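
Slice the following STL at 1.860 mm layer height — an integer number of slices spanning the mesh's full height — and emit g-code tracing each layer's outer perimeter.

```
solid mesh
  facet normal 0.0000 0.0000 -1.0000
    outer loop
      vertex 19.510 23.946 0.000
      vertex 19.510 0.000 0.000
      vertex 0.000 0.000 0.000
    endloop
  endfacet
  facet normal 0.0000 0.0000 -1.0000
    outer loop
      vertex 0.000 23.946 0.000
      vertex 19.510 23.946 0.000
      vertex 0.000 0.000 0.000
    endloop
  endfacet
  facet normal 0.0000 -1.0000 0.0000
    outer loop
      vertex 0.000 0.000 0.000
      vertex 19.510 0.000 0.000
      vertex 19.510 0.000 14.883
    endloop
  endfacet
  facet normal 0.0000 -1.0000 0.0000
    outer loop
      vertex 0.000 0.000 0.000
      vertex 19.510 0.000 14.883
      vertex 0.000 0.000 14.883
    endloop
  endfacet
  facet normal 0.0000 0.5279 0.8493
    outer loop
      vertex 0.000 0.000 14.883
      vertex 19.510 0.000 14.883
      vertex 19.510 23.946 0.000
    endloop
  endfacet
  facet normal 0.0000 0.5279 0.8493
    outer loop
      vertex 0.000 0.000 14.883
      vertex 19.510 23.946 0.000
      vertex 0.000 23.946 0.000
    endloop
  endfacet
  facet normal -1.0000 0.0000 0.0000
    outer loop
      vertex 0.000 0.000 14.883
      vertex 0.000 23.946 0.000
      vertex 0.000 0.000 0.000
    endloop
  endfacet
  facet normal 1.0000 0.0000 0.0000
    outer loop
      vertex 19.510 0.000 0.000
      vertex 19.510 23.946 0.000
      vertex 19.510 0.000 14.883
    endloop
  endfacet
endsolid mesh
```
; perimeter-only toolpath
G21 ; units = mm
G90 ; absolute positioning
G28 ; home
; layer 1
G0 Z1.860
G0 X0.000 Y0.000
G1 X19.510 Y0.000
G1 X19.510 Y20.953
G1 X0.000 Y20.953
G1 X0.000 Y0.000
; layer 2
G0 Z3.721
G0 X0.000 Y0.000
G1 X19.510 Y0.000
G1 X19.510 Y17.960
G1 X0.000 Y17.960
G1 X0.000 Y0.000
; layer 3
G0 Z5.581
G0 X0.000 Y0.000
G1 X19.510 Y0.000
G1 X19.510 Y14.966
G1 X0.000 Y14.966
G1 X0.000 Y0.000
; layer 4
G0 Z7.441
G0 X0.000 Y0.000
G1 X19.510 Y0.000
G1 X19.510 Y11.973
G1 X0.000 Y11.973
G1 X0.000 Y0.000
; layer 5
G0 Z9.302
G0 X0.000 Y0.000
G1 X19.510 Y0.000
G1 X19.510 Y8.980
G1 X0.000 Y8.980
G1 X0.000 Y0.000
; layer 6
G0 Z11.162
G0 X0.000 Y0.000
G1 X19.510 Y0.000
G1 X19.510 Y5.986
G1 X0.000 Y5.986
G1 X0.000 Y0.000
; layer 7
G0 Z13.023
G0 X0.000 Y0.000
G1 X19.510 Y0.000
G1 X19.510 Y2.993
G1 X0.000 Y2.993
G1 X0.000 Y0.000
M2 ; end

The solid is a wedge (ramp): 19.5 × 23.9 mm base, rising to 14.9 mm along the y=0 edge and sloping linearly to z=0 at y=23.9. Slicing at Δz = 1.860 mm — 8 equal slices spanning the solid's height, so layer i sits at z = i·h/8 — gives 7 non-empty perimeters. Each is a 4-segment closed polygon; G0 lifts to the layer z and rapids to the start vertex, then G1 traces the edges. The cross-section shrinks linearly with z (the slice at the apex is degenerate and omitted).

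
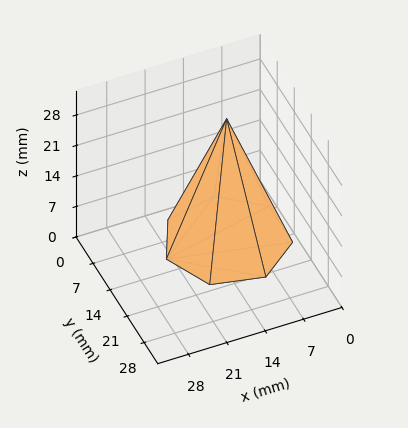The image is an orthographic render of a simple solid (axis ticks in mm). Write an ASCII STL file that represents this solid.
Reading the render: the shape is a regular 7-sided pyramid, base circumscribed radius ≈ 11 mm, apex at z ≈ 28 mm (dimensions read to the nearest mm from the axis ticks). For the STL, each face is triangulated and given an outward normal.

solid part
  facet normal 0.0000 0.0000 -1.0000
    outer loop
      vertex 8.6 21.7 0.0
      vertex 17.9 19.6 0.0
      vertex 22.0 11.0 0.0
    endloop
  endfacet
  facet normal 0.0000 0.0000 -1.0000
    outer loop
      vertex 1.1 15.8 0.0
      vertex 8.6 21.7 0.0
      vertex 22.0 11.0 0.0
    endloop
  endfacet
  facet normal 0.0000 0.0000 -1.0000
    outer loop
      vertex 1.1 6.2 0.0
      vertex 1.1 15.8 0.0
      vertex 22.0 11.0 0.0
    endloop
  endfacet
  facet normal 0.0000 0.0000 -1.0000
    outer loop
      vertex 8.6 0.3 0.0
      vertex 1.1 6.2 0.0
      vertex 22.0 11.0 0.0
    endloop
  endfacet
  facet normal 0.0000 0.0000 -1.0000
    outer loop
      vertex 17.9 2.4 0.0
      vertex 8.6 0.3 0.0
      vertex 22.0 11.0 0.0
    endloop
  endfacet
  facet normal 0.8508 0.4056 0.3342
    outer loop
      vertex 22.0 11.0 0.0
      vertex 17.9 19.6 0.0
      vertex 11.0 11.0 28.0
    endloop
  endfacet
  facet normal 0.2076 0.9196 0.3336
    outer loop
      vertex 17.9 19.6 0.0
      vertex 8.6 21.7 0.0
      vertex 11.0 11.0 28.0
    endloop
  endfacet
  facet normal -0.5830 0.7411 0.3332
    outer loop
      vertex 8.6 21.7 0.0
      vertex 1.1 15.8 0.0
      vertex 11.0 11.0 28.0
    endloop
  endfacet
  facet normal -0.9428 0.0000 0.3333
    outer loop
      vertex 1.1 15.8 0.0
      vertex 1.1 6.2 0.0
      vertex 11.0 11.0 28.0
    endloop
  endfacet
  facet normal -0.5830 -0.7411 0.3332
    outer loop
      vertex 1.1 6.2 0.0
      vertex 8.6 0.3 0.0
      vertex 11.0 11.0 28.0
    endloop
  endfacet
  facet normal 0.2076 -0.9196 0.3336
    outer loop
      vertex 8.6 0.3 0.0
      vertex 17.9 2.4 0.0
      vertex 11.0 11.0 28.0
    endloop
  endfacet
  facet normal 0.8508 -0.4056 0.3342
    outer loop
      vertex 17.9 2.4 0.0
      vertex 22.0 11.0 0.0
      vertex 11.0 11.0 28.0
    endloop
  endfacet
endsolid part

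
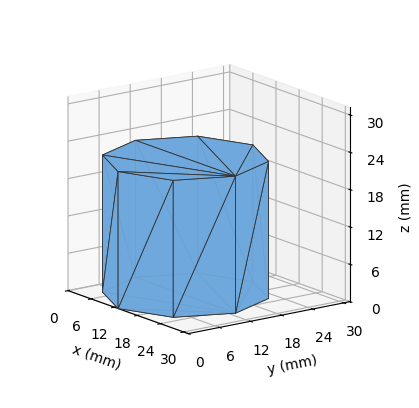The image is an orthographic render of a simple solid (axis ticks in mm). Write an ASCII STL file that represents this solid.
Reading the render: the shape is a regular 8-sided prism (a cylinder approximated with 8 flat sides), circumscribed radius ≈ 13 mm, height ≈ 22 mm (dimensions read to the nearest mm from the axis ticks). For the STL, each face is triangulated and given an outward normal.

solid part
  facet normal 0.0000 0.0000 -1.0000
    outer loop
      vertex 13.000 26.000 0.000
      vertex 22.192 22.192 0.000
      vertex 26.000 13.000 0.000
    endloop
  endfacet
  facet normal 0.0000 0.0000 -1.0000
    outer loop
      vertex 3.808 22.192 0.000
      vertex 13.000 26.000 0.000
      vertex 26.000 13.000 0.000
    endloop
  endfacet
  facet normal 0.0000 0.0000 -1.0000
    outer loop
      vertex 0.000 13.000 0.000
      vertex 3.808 22.192 0.000
      vertex 26.000 13.000 0.000
    endloop
  endfacet
  facet normal 0.0000 0.0000 -1.0000
    outer loop
      vertex 3.808 3.808 0.000
      vertex 0.000 13.000 0.000
      vertex 26.000 13.000 0.000
    endloop
  endfacet
  facet normal 0.0000 0.0000 -1.0000
    outer loop
      vertex 13.000 0.000 0.000
      vertex 3.808 3.808 0.000
      vertex 26.000 13.000 0.000
    endloop
  endfacet
  facet normal 0.0000 0.0000 -1.0000
    outer loop
      vertex 22.192 3.808 0.000
      vertex 13.000 0.000 0.000
      vertex 26.000 13.000 0.000
    endloop
  endfacet
  facet normal 0.0000 0.0000 1.0000
    outer loop
      vertex 26.000 13.000 22.000
      vertex 22.192 22.192 22.000
      vertex 13.000 26.000 22.000
    endloop
  endfacet
  facet normal 0.0000 0.0000 1.0000
    outer loop
      vertex 26.000 13.000 22.000
      vertex 13.000 26.000 22.000
      vertex 3.808 22.192 22.000
    endloop
  endfacet
  facet normal 0.0000 0.0000 1.0000
    outer loop
      vertex 26.000 13.000 22.000
      vertex 3.808 22.192 22.000
      vertex 0.000 13.000 22.000
    endloop
  endfacet
  facet normal 0.0000 0.0000 1.0000
    outer loop
      vertex 26.000 13.000 22.000
      vertex 0.000 13.000 22.000
      vertex 3.808 3.808 22.000
    endloop
  endfacet
  facet normal 0.0000 0.0000 1.0000
    outer loop
      vertex 26.000 13.000 22.000
      vertex 3.808 3.808 22.000
      vertex 13.000 0.000 22.000
    endloop
  endfacet
  facet normal 0.0000 0.0000 1.0000
    outer loop
      vertex 26.000 13.000 22.000
      vertex 13.000 0.000 22.000
      vertex 22.192 3.808 22.000
    endloop
  endfacet
  facet normal 0.9239 0.3827 0.0000
    outer loop
      vertex 26.000 13.000 0.000
      vertex 22.192 22.192 0.000
      vertex 22.192 22.192 22.000
    endloop
  endfacet
  facet normal 0.9239 0.3827 0.0000
    outer loop
      vertex 26.000 13.000 0.000
      vertex 22.192 22.192 22.000
      vertex 26.000 13.000 22.000
    endloop
  endfacet
  facet normal 0.3827 0.9239 0.0000
    outer loop
      vertex 22.192 22.192 0.000
      vertex 13.000 26.000 0.000
      vertex 13.000 26.000 22.000
    endloop
  endfacet
  facet normal 0.3827 0.9239 0.0000
    outer loop
      vertex 22.192 22.192 0.000
      vertex 13.000 26.000 22.000
      vertex 22.192 22.192 22.000
    endloop
  endfacet
  facet normal -0.3827 0.9239 0.0000
    outer loop
      vertex 13.000 26.000 0.000
      vertex 3.808 22.192 0.000
      vertex 3.808 22.192 22.000
    endloop
  endfacet
  facet normal -0.3827 0.9239 0.0000
    outer loop
      vertex 13.000 26.000 0.000
      vertex 3.808 22.192 22.000
      vertex 13.000 26.000 22.000
    endloop
  endfacet
  facet normal -0.9239 0.3827 0.0000
    outer loop
      vertex 3.808 22.192 0.000
      vertex 0.000 13.000 0.000
      vertex 0.000 13.000 22.000
    endloop
  endfacet
  facet normal -0.9239 0.3827 0.0000
    outer loop
      vertex 3.808 22.192 0.000
      vertex 0.000 13.000 22.000
      vertex 3.808 22.192 22.000
    endloop
  endfacet
  facet normal -0.9239 -0.3827 0.0000
    outer loop
      vertex 0.000 13.000 0.000
      vertex 3.808 3.808 0.000
      vertex 3.808 3.808 22.000
    endloop
  endfacet
  facet normal -0.9239 -0.3827 0.0000
    outer loop
      vertex 0.000 13.000 0.000
      vertex 3.808 3.808 22.000
      vertex 0.000 13.000 22.000
    endloop
  endfacet
  facet normal -0.3827 -0.9239 0.0000
    outer loop
      vertex 3.808 3.808 0.000
      vertex 13.000 0.000 0.000
      vertex 13.000 0.000 22.000
    endloop
  endfacet
  facet normal -0.3827 -0.9239 0.0000
    outer loop
      vertex 3.808 3.808 0.000
      vertex 13.000 0.000 22.000
      vertex 3.808 3.808 22.000
    endloop
  endfacet
  facet normal 0.3827 -0.9239 0.0000
    outer loop
      vertex 13.000 0.000 0.000
      vertex 22.192 3.808 0.000
      vertex 22.192 3.808 22.000
    endloop
  endfacet
  facet normal 0.3827 -0.9239 0.0000
    outer loop
      vertex 13.000 0.000 0.000
      vertex 22.192 3.808 22.000
      vertex 13.000 0.000 22.000
    endloop
  endfacet
  facet normal 0.9239 -0.3827 0.0000
    outer loop
      vertex 22.192 3.808 0.000
      vertex 26.000 13.000 0.000
      vertex 26.000 13.000 22.000
    endloop
  endfacet
  facet normal 0.9239 -0.3827 0.0000
    outer loop
      vertex 22.192 3.808 0.000
      vertex 26.000 13.000 22.000
      vertex 22.192 3.808 22.000
    endloop
  endfacet
endsolid part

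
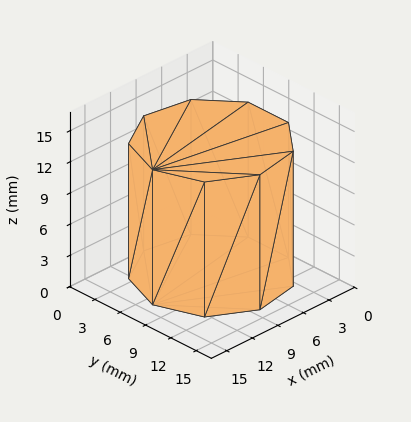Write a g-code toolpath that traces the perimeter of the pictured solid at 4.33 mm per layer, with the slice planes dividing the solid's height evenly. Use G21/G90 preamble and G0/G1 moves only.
Reading the render: the shape is a regular 9-sided prism (a cylinder approximated with 9 flat sides), circumscribed radius ≈ 7 mm, height ≈ 13 mm (dimensions read to the nearest mm from the axis ticks). For the g-code, the solid's height is divided into equal slices at the stated Δz and each level perimeter traced with G1 moves after a G0 lift.

; perimeter-only toolpath
G21 ; units = mm
G90 ; absolute positioning
G28 ; home
; layer 1
G0 Z4.33
G0 X14.00 Y7.00
G1 X12.36 Y11.50
G1 X8.22 Y13.89
G1 X3.50 Y13.06
G1 X0.42 Y9.39
G1 X0.42 Y4.61
G1 X3.50 Y0.94
G1 X8.22 Y0.11
G1 X12.36 Y2.50
G1 X14.00 Y7.00
; layer 2
G0 Z8.67
G0 X14.00 Y7.00
G1 X12.36 Y11.50
G1 X8.22 Y13.89
G1 X3.50 Y13.06
G1 X0.42 Y9.39
G1 X0.42 Y4.61
G1 X3.50 Y0.94
G1 X8.22 Y0.11
G1 X12.36 Y2.50
G1 X14.00 Y7.00
; layer 3
G0 Z13.00
G0 X14.00 Y7.00
G1 X12.36 Y11.50
G1 X8.22 Y13.89
G1 X3.50 Y13.06
G1 X0.42 Y9.39
G1 X0.42 Y4.61
G1 X3.50 Y0.94
G1 X8.22 Y0.11
G1 X12.36 Y2.50
G1 X14.00 Y7.00
M2 ; end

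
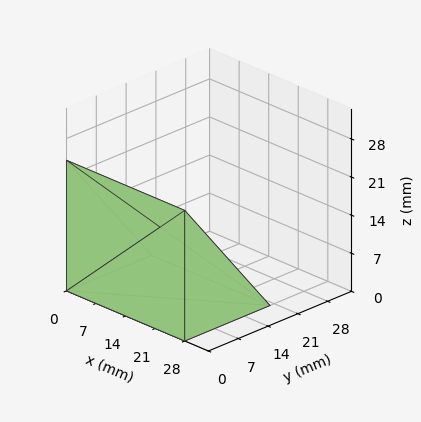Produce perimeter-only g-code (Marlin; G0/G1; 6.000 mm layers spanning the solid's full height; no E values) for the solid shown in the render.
Reading the render: the shape is a wedge (ramp): 28 × 20 mm base, rising to 24 mm along the y=0 edge and sloping linearly to z=0 at y=20 (dimensions read to the nearest mm from the axis ticks). For the g-code, the solid's height is divided into equal slices at the stated Δz and each level perimeter traced with G1 moves after a G0 lift.

; perimeter-only toolpath
G21 ; units = mm
G90 ; absolute positioning
G28 ; home
; layer 1
G0 Z6.000
G0 X0.000 Y0.000
G1 X28.000 Y0.000
G1 X28.000 Y15.000
G1 X0.000 Y15.000
G1 X0.000 Y0.000
; layer 2
G0 Z12.000
G0 X0.000 Y0.000
G1 X28.000 Y0.000
G1 X28.000 Y10.000
G1 X0.000 Y10.000
G1 X0.000 Y0.000
; layer 3
G0 Z18.000
G0 X0.000 Y0.000
G1 X28.000 Y0.000
G1 X28.000 Y5.000
G1 X0.000 Y5.000
G1 X0.000 Y0.000
M2 ; end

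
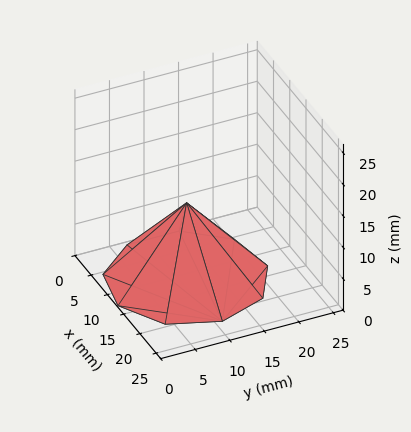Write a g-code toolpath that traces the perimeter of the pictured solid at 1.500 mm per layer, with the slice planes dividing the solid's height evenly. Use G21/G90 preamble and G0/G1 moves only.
Reading the render: the shape is a regular 9-sided pyramid, base circumscribed radius ≈ 11 mm, apex at z ≈ 12 mm (dimensions read to the nearest mm from the axis ticks). For the g-code, the solid's height is divided into equal slices at the stated Δz and each level perimeter traced with G1 moves after a G0 lift.

; perimeter-only toolpath
G21 ; units = mm
G90 ; absolute positioning
G28 ; home
; layer 1
G0 Z1.500
G0 X20.625 Y11.000
G1 X18.373 Y17.187
G1 X12.671 Y20.479
G1 X6.188 Y19.335
G1 X1.955 Y14.292
G1 X1.955 Y7.708
G1 X6.188 Y2.665
G1 X12.671 Y1.521
G1 X18.373 Y4.813
G1 X20.625 Y11.000
; layer 2
G0 Z3.000
G0 X19.250 Y11.000
G1 X17.319 Y16.303
G1 X12.433 Y19.125
G1 X6.875 Y18.145
G1 X3.247 Y13.822
G1 X3.247 Y8.178
G1 X6.875 Y3.856
G1 X12.433 Y2.875
G1 X17.319 Y5.697
G1 X19.250 Y11.000
; layer 3
G0 Z4.500
G0 X17.875 Y11.000
G1 X16.266 Y15.419
G1 X12.194 Y17.771
G1 X7.562 Y16.954
G1 X4.539 Y13.351
G1 X4.539 Y8.649
G1 X7.562 Y5.046
G1 X12.194 Y4.229
G1 X16.266 Y6.581
G1 X17.875 Y11.000
; layer 4
G0 Z6.000
G0 X16.500 Y11.000
G1 X15.213 Y14.536
G1 X11.955 Y16.416
G1 X8.250 Y15.763
G1 X5.832 Y12.881
G1 X5.832 Y9.119
G1 X8.250 Y6.237
G1 X11.955 Y5.583
G1 X15.213 Y7.465
G1 X16.500 Y11.000
; layer 5
G0 Z7.500
G0 X15.125 Y11.000
G1 X14.160 Y13.652
G1 X11.716 Y15.062
G1 X8.938 Y14.572
G1 X7.124 Y12.411
G1 X7.124 Y9.589
G1 X8.938 Y7.428
G1 X11.716 Y6.938
G1 X14.160 Y8.348
G1 X15.125 Y11.000
; layer 6
G0 Z9.000
G0 X13.750 Y11.000
G1 X13.107 Y12.768
G1 X11.477 Y13.708
G1 X9.625 Y13.381
G1 X8.416 Y11.941
G1 X8.416 Y10.059
G1 X9.625 Y8.618
G1 X11.477 Y8.292
G1 X13.107 Y9.232
G1 X13.750 Y11.000
; layer 7
G0 Z10.500
G0 X12.375 Y11.000
G1 X12.053 Y11.884
G1 X11.239 Y12.354
G1 X10.312 Y12.191
G1 X9.708 Y11.470
G1 X9.708 Y10.530
G1 X10.312 Y9.809
G1 X11.239 Y9.646
G1 X12.053 Y10.116
G1 X12.375 Y11.000
M2 ; end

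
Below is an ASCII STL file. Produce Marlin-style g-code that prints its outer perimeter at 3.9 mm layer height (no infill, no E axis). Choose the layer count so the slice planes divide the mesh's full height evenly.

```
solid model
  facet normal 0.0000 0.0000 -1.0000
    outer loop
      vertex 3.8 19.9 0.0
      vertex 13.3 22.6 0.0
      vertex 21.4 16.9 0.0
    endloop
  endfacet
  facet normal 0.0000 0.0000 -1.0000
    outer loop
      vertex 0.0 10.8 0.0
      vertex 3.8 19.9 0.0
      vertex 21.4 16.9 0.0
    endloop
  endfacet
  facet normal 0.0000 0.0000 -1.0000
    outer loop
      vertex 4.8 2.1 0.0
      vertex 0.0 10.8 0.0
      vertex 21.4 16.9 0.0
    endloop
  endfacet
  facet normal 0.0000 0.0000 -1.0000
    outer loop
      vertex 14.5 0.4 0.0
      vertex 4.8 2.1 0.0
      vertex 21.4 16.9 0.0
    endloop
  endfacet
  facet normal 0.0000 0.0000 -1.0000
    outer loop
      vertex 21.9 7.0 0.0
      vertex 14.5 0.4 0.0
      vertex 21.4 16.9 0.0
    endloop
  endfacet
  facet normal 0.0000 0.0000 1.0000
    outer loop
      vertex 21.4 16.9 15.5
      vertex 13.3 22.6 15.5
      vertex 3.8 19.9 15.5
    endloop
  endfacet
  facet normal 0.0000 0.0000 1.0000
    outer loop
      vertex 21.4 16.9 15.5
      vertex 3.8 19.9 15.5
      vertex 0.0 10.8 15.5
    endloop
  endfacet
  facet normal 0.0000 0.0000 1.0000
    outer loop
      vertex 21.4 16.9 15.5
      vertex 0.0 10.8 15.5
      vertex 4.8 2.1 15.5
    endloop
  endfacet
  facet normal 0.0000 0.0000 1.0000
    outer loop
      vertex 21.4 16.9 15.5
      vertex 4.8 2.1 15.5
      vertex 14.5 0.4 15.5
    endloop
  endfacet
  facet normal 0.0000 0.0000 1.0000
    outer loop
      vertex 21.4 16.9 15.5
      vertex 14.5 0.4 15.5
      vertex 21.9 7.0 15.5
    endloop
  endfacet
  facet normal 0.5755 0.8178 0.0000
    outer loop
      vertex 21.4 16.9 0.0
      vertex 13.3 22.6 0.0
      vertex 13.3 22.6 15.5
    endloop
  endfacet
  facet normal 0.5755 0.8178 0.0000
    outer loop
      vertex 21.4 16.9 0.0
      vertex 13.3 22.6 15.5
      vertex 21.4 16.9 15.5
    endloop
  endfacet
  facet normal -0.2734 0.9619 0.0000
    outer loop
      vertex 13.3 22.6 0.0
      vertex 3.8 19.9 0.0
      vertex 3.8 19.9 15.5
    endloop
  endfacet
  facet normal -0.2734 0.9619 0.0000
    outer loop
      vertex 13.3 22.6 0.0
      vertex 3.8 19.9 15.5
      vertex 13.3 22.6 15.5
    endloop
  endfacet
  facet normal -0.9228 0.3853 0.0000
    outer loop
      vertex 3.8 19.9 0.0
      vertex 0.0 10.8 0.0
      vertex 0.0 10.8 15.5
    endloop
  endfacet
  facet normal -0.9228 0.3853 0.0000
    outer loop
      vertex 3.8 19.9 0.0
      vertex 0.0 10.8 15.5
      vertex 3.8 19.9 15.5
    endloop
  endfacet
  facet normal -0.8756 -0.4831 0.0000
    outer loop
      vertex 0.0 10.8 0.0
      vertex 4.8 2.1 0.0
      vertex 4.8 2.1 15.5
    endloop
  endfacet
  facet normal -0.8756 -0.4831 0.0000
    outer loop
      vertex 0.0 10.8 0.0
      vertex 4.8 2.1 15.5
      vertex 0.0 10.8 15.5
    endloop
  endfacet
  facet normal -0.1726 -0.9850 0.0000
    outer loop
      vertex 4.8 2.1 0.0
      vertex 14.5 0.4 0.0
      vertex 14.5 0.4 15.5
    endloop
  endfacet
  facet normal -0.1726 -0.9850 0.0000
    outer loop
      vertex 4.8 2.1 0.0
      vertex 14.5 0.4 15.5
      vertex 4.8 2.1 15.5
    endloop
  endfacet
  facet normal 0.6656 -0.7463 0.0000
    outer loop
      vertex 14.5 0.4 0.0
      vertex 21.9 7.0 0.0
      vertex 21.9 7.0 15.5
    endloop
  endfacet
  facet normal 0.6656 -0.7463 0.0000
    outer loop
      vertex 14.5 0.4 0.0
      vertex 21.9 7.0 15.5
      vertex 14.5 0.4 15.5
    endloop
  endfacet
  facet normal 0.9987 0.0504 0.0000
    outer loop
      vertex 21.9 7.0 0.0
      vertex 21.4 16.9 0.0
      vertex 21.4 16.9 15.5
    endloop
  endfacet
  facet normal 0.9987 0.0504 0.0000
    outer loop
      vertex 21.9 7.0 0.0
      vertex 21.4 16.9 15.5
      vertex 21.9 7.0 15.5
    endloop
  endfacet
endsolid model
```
; perimeter-only toolpath
G21 ; units = mm
G90 ; absolute positioning
G28 ; home
; layer 1
G0 Z3.9
G0 X21.4 Y16.9
G1 X13.3 Y22.6
G1 X3.8 Y19.9
G1 X0.0 Y10.8
G1 X4.8 Y2.1
G1 X14.5 Y0.4
G1 X21.9 Y7.0
G1 X21.4 Y16.9
; layer 2
G0 Z7.8
G0 X21.4 Y16.9
G1 X13.3 Y22.6
G1 X3.8 Y19.9
G1 X0.0 Y10.8
G1 X4.8 Y2.1
G1 X14.5 Y0.4
G1 X21.9 Y7.0
G1 X21.4 Y16.9
; layer 3
G0 Z11.6
G0 X21.4 Y16.9
G1 X13.3 Y22.6
G1 X3.8 Y19.9
G1 X0.0 Y10.8
G1 X4.8 Y2.1
G1 X14.5 Y0.4
G1 X21.9 Y7.0
G1 X21.4 Y16.9
; layer 4
G0 Z15.5
G0 X21.4 Y16.9
G1 X13.3 Y22.6
G1 X3.8 Y19.9
G1 X0.0 Y10.8
G1 X4.8 Y2.1
G1 X14.5 Y0.4
G1 X21.9 Y7.0
G1 X21.4 Y16.9
M2 ; end

The solid is a regular 7-sided prism (a cylinder approximated with 7 flat sides), circumscribed radius ≈ 11.4 mm, height ≈ 15.5 mm. Slicing at Δz = 3.9 mm — 4 equal slices spanning the solid's height, so layer i sits at z = i·h/4 — gives 4 non-empty perimeters. Each is a 7-segment closed polygon; G0 lifts to the layer z and rapids to the start vertex, then G1 traces the edges.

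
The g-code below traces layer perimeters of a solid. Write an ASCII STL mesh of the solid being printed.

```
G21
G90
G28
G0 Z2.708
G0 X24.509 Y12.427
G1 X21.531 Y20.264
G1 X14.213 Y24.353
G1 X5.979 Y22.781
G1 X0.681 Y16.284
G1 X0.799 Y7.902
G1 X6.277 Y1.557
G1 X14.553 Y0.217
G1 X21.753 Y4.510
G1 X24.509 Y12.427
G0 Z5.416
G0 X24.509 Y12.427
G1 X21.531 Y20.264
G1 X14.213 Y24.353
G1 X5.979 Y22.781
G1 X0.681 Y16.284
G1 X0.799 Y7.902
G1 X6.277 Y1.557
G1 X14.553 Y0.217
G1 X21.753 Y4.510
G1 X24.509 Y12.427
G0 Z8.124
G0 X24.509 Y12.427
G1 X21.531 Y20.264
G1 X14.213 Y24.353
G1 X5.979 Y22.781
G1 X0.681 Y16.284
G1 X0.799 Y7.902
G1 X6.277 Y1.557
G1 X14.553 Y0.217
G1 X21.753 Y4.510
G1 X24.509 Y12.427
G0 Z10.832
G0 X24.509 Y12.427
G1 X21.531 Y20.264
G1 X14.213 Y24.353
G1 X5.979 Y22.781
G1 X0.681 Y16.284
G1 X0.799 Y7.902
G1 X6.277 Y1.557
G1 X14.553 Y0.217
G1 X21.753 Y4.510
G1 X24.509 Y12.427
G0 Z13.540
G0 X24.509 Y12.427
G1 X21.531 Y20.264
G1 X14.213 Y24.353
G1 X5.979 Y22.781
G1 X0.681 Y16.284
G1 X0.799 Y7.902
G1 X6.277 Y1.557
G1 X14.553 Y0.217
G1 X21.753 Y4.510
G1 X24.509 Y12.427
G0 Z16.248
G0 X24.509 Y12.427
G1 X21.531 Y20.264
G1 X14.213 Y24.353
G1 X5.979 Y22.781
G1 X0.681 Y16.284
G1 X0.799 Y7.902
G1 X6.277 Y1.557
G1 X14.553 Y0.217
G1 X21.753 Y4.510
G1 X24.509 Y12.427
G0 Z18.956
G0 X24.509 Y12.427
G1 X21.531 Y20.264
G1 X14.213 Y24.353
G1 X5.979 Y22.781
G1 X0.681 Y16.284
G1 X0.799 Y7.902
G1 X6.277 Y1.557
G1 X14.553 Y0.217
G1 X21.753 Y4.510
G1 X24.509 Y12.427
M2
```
solid part
  facet normal 0.0000 0.0000 -1.0000
    outer loop
      vertex 14.213 24.353 0.000
      vertex 21.531 20.264 0.000
      vertex 24.509 12.427 0.000
    endloop
  endfacet
  facet normal 0.0000 0.0000 -1.0000
    outer loop
      vertex 5.979 22.781 0.000
      vertex 14.213 24.353 0.000
      vertex 24.509 12.427 0.000
    endloop
  endfacet
  facet normal 0.0000 0.0000 -1.0000
    outer loop
      vertex 0.681 16.284 0.000
      vertex 5.979 22.781 0.000
      vertex 24.509 12.427 0.000
    endloop
  endfacet
  facet normal 0.0000 0.0000 -1.0000
    outer loop
      vertex 0.799 7.902 0.000
      vertex 0.681 16.284 0.000
      vertex 24.509 12.427 0.000
    endloop
  endfacet
  facet normal 0.0000 0.0000 -1.0000
    outer loop
      vertex 6.277 1.557 0.000
      vertex 0.799 7.902 0.000
      vertex 24.509 12.427 0.000
    endloop
  endfacet
  facet normal 0.0000 0.0000 -1.0000
    outer loop
      vertex 14.553 0.217 0.000
      vertex 6.277 1.557 0.000
      vertex 24.509 12.427 0.000
    endloop
  endfacet
  facet normal 0.0000 0.0000 -1.0000
    outer loop
      vertex 21.753 4.510 0.000
      vertex 14.553 0.217 0.000
      vertex 24.509 12.427 0.000
    endloop
  endfacet
  facet normal 0.0000 0.0000 1.0000
    outer loop
      vertex 24.509 12.427 18.956
      vertex 21.531 20.264 18.956
      vertex 14.213 24.353 18.956
    endloop
  endfacet
  facet normal 0.0000 0.0000 1.0000
    outer loop
      vertex 24.509 12.427 18.956
      vertex 14.213 24.353 18.956
      vertex 5.979 22.781 18.956
    endloop
  endfacet
  facet normal 0.0000 0.0000 1.0000
    outer loop
      vertex 24.509 12.427 18.956
      vertex 5.979 22.781 18.956
      vertex 0.681 16.284 18.956
    endloop
  endfacet
  facet normal 0.0000 0.0000 1.0000
    outer loop
      vertex 24.509 12.427 18.956
      vertex 0.681 16.284 18.956
      vertex 0.799 7.902 18.956
    endloop
  endfacet
  facet normal 0.0000 0.0000 1.0000
    outer loop
      vertex 24.509 12.427 18.956
      vertex 0.799 7.902 18.956
      vertex 6.277 1.557 18.956
    endloop
  endfacet
  facet normal 0.0000 0.0000 1.0000
    outer loop
      vertex 24.509 12.427 18.956
      vertex 6.277 1.557 18.956
      vertex 14.553 0.217 18.956
    endloop
  endfacet
  facet normal 0.0000 0.0000 1.0000
    outer loop
      vertex 24.509 12.427 18.956
      vertex 14.553 0.217 18.956
      vertex 21.753 4.510 18.956
    endloop
  endfacet
  facet normal 0.9348 0.3552 0.0000
    outer loop
      vertex 24.509 12.427 0.000
      vertex 21.531 20.264 0.000
      vertex 21.531 20.264 18.956
    endloop
  endfacet
  facet normal 0.9348 0.3552 0.0000
    outer loop
      vertex 24.509 12.427 0.000
      vertex 21.531 20.264 18.956
      vertex 24.509 12.427 18.956
    endloop
  endfacet
  facet normal 0.4878 0.8730 0.0000
    outer loop
      vertex 21.531 20.264 0.000
      vertex 14.213 24.353 0.000
      vertex 14.213 24.353 18.956
    endloop
  endfacet
  facet normal 0.4878 0.8730 0.0000
    outer loop
      vertex 21.531 20.264 0.000
      vertex 14.213 24.353 18.956
      vertex 21.531 20.264 18.956
    endloop
  endfacet
  facet normal -0.1875 0.9823 0.0000
    outer loop
      vertex 14.213 24.353 0.000
      vertex 5.979 22.781 0.000
      vertex 5.979 22.781 18.956
    endloop
  endfacet
  facet normal -0.1875 0.9823 0.0000
    outer loop
      vertex 14.213 24.353 0.000
      vertex 5.979 22.781 18.956
      vertex 14.213 24.353 18.956
    endloop
  endfacet
  facet normal -0.7750 0.6320 0.0000
    outer loop
      vertex 5.979 22.781 0.000
      vertex 0.681 16.284 0.000
      vertex 0.681 16.284 18.956
    endloop
  endfacet
  facet normal -0.7750 0.6320 0.0000
    outer loop
      vertex 5.979 22.781 0.000
      vertex 0.681 16.284 18.956
      vertex 5.979 22.781 18.956
    endloop
  endfacet
  facet normal -0.9999 -0.0141 0.0000
    outer loop
      vertex 0.681 16.284 0.000
      vertex 0.799 7.902 0.000
      vertex 0.799 7.902 18.956
    endloop
  endfacet
  facet normal -0.9999 -0.0141 0.0000
    outer loop
      vertex 0.681 16.284 0.000
      vertex 0.799 7.902 18.956
      vertex 0.681 16.284 18.956
    endloop
  endfacet
  facet normal -0.7569 -0.6535 0.0000
    outer loop
      vertex 0.799 7.902 0.000
      vertex 6.277 1.557 0.000
      vertex 6.277 1.557 18.956
    endloop
  endfacet
  facet normal -0.7569 -0.6535 0.0000
    outer loop
      vertex 0.799 7.902 0.000
      vertex 6.277 1.557 18.956
      vertex 0.799 7.902 18.956
    endloop
  endfacet
  facet normal -0.1598 -0.9871 0.0000
    outer loop
      vertex 6.277 1.557 0.000
      vertex 14.553 0.217 0.000
      vertex 14.553 0.217 18.956
    endloop
  endfacet
  facet normal -0.1598 -0.9871 0.0000
    outer loop
      vertex 6.277 1.557 0.000
      vertex 14.553 0.217 18.956
      vertex 6.277 1.557 18.956
    endloop
  endfacet
  facet normal 0.5121 -0.8589 0.0000
    outer loop
      vertex 14.553 0.217 0.000
      vertex 21.753 4.510 0.000
      vertex 21.753 4.510 18.956
    endloop
  endfacet
  facet normal 0.5121 -0.8589 0.0000
    outer loop
      vertex 14.553 0.217 0.000
      vertex 21.753 4.510 18.956
      vertex 14.553 0.217 18.956
    endloop
  endfacet
  facet normal 0.9444 -0.3288 0.0000
    outer loop
      vertex 21.753 4.510 0.000
      vertex 24.509 12.427 0.000
      vertex 24.509 12.427 18.956
    endloop
  endfacet
  facet normal 0.9444 -0.3288 0.0000
    outer loop
      vertex 21.753 4.510 0.000
      vertex 24.509 12.427 18.956
      vertex 21.753 4.510 18.956
    endloop
  endfacet
endsolid part

The G0 Z moves step by Δz≈2.708 mm. Every layer's G1 loop is the same polygon, so the solid is a straight extrusion of it from z=0 to z≈19. Closing with flat bottom and top caps and triangulating gives 32 facets — a regular 9-sided prism (a cylinder approximated with 9 flat sides), circumscribed radius ≈ 12.3 mm, height ≈ 19 mm.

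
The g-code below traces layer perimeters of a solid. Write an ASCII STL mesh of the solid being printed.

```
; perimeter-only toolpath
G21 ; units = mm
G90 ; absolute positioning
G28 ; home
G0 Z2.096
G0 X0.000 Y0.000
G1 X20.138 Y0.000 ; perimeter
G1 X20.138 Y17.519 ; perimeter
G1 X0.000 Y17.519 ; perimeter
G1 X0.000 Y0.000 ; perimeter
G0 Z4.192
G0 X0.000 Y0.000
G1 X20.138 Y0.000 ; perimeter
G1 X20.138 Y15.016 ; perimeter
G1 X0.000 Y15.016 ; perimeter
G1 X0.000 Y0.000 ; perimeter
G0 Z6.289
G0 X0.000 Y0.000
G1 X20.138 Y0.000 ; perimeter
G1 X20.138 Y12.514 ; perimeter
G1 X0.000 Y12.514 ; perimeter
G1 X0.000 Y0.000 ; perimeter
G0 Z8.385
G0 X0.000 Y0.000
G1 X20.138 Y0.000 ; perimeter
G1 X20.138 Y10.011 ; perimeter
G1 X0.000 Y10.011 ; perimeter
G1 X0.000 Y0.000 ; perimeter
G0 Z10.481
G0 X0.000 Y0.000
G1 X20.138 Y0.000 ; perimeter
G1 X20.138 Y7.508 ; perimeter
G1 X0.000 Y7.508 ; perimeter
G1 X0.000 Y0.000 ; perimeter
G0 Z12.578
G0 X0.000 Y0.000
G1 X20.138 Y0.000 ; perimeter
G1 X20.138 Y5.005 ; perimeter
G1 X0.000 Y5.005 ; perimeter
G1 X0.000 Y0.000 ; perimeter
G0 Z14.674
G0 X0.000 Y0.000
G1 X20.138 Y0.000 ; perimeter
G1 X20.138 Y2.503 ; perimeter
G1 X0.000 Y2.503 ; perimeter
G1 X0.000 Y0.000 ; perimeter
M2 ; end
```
solid part
  facet normal 0.0000 0.0000 -1.0000
    outer loop
      vertex 20.138 20.022 0.000
      vertex 20.138 0.000 0.000
      vertex 0.000 0.000 0.000
    endloop
  endfacet
  facet normal 0.0000 0.0000 -1.0000
    outer loop
      vertex 0.000 20.022 0.000
      vertex 20.138 20.022 0.000
      vertex 0.000 0.000 0.000
    endloop
  endfacet
  facet normal 0.0000 -1.0000 0.0000
    outer loop
      vertex 0.000 0.000 0.000
      vertex 20.138 0.000 0.000
      vertex 20.138 0.000 16.770
    endloop
  endfacet
  facet normal 0.0000 -1.0000 0.0000
    outer loop
      vertex 0.000 0.000 0.000
      vertex 20.138 0.000 16.770
      vertex 0.000 0.000 16.770
    endloop
  endfacet
  facet normal 0.0000 0.6421 0.7666
    outer loop
      vertex 0.000 0.000 16.770
      vertex 20.138 0.000 16.770
      vertex 20.138 20.022 0.000
    endloop
  endfacet
  facet normal 0.0000 0.6421 0.7666
    outer loop
      vertex 0.000 0.000 16.770
      vertex 20.138 20.022 0.000
      vertex 0.000 20.022 0.000
    endloop
  endfacet
  facet normal -1.0000 0.0000 0.0000
    outer loop
      vertex 0.000 0.000 16.770
      vertex 0.000 20.022 0.000
      vertex 0.000 0.000 0.000
    endloop
  endfacet
  facet normal 1.0000 0.0000 0.0000
    outer loop
      vertex 20.138 0.000 0.000
      vertex 20.138 20.022 0.000
      vertex 20.138 0.000 16.770
    endloop
  endfacet
endsolid part

The G0 Z moves step by Δz≈2.096 mm. The G1 loops shrink linearly with z, so the solid tapers from its base footprint up to z≈16.8. Closing with a flat bottom cap and the tapered top and triangulating gives 8 facets — a wedge (ramp): 20.1 × 20 mm base, rising to 16.8 mm along the y=0 edge and sloping linearly to z=0 at y=20.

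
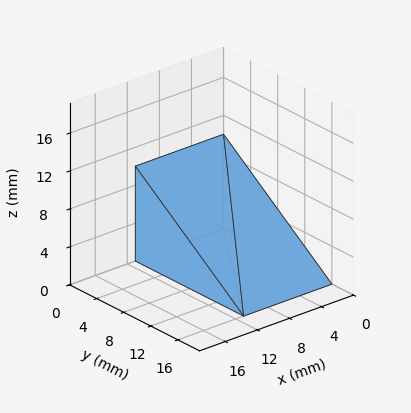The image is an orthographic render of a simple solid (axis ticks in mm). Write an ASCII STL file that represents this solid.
Reading the render: the shape is a wedge (ramp): 11 × 16 mm base, rising to 10 mm along the y=0 edge and sloping linearly to z=0 at y=16 (dimensions read to the nearest mm from the axis ticks). For the STL, each face is triangulated and given an outward normal.

solid part
  facet normal 0.0000 0.0000 -1.0000
    outer loop
      vertex 11.0 16.0 0.0
      vertex 11.0 0.0 0.0
      vertex 0.0 0.0 0.0
    endloop
  endfacet
  facet normal 0.0000 0.0000 -1.0000
    outer loop
      vertex 0.0 16.0 0.0
      vertex 11.0 16.0 0.0
      vertex 0.0 0.0 0.0
    endloop
  endfacet
  facet normal 0.0000 -1.0000 0.0000
    outer loop
      vertex 0.0 0.0 0.0
      vertex 11.0 0.0 0.0
      vertex 11.0 0.0 10.0
    endloop
  endfacet
  facet normal 0.0000 -1.0000 0.0000
    outer loop
      vertex 0.0 0.0 0.0
      vertex 11.0 0.0 10.0
      vertex 0.0 0.0 10.0
    endloop
  endfacet
  facet normal 0.0000 0.5300 0.8480
    outer loop
      vertex 0.0 0.0 10.0
      vertex 11.0 0.0 10.0
      vertex 11.0 16.0 0.0
    endloop
  endfacet
  facet normal 0.0000 0.5300 0.8480
    outer loop
      vertex 0.0 0.0 10.0
      vertex 11.0 16.0 0.0
      vertex 0.0 16.0 0.0
    endloop
  endfacet
  facet normal -1.0000 0.0000 0.0000
    outer loop
      vertex 0.0 0.0 10.0
      vertex 0.0 16.0 0.0
      vertex 0.0 0.0 0.0
    endloop
  endfacet
  facet normal 1.0000 0.0000 0.0000
    outer loop
      vertex 11.0 0.0 0.0
      vertex 11.0 16.0 0.0
      vertex 11.0 0.0 10.0
    endloop
  endfacet
endsolid part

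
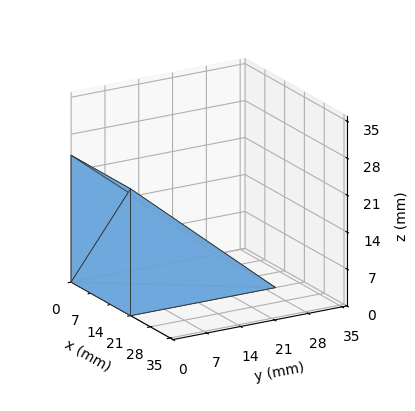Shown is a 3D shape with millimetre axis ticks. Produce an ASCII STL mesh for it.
Reading the render: the shape is a wedge (ramp): 21 × 30 mm base, rising to 24 mm along the y=0 edge and sloping linearly to z=0 at y=30 (dimensions read to the nearest mm from the axis ticks). For the STL, each face is triangulated and given an outward normal.

solid part
  facet normal 0.0000 0.0000 -1.0000
    outer loop
      vertex 21.000 30.000 0.000
      vertex 21.000 0.000 0.000
      vertex 0.000 0.000 0.000
    endloop
  endfacet
  facet normal 0.0000 0.0000 -1.0000
    outer loop
      vertex 0.000 30.000 0.000
      vertex 21.000 30.000 0.000
      vertex 0.000 0.000 0.000
    endloop
  endfacet
  facet normal 0.0000 -1.0000 0.0000
    outer loop
      vertex 0.000 0.000 0.000
      vertex 21.000 0.000 0.000
      vertex 21.000 0.000 24.000
    endloop
  endfacet
  facet normal 0.0000 -1.0000 0.0000
    outer loop
      vertex 0.000 0.000 0.000
      vertex 21.000 0.000 24.000
      vertex 0.000 0.000 24.000
    endloop
  endfacet
  facet normal 0.0000 0.6247 0.7809
    outer loop
      vertex 0.000 0.000 24.000
      vertex 21.000 0.000 24.000
      vertex 21.000 30.000 0.000
    endloop
  endfacet
  facet normal 0.0000 0.6247 0.7809
    outer loop
      vertex 0.000 0.000 24.000
      vertex 21.000 30.000 0.000
      vertex 0.000 30.000 0.000
    endloop
  endfacet
  facet normal -1.0000 0.0000 0.0000
    outer loop
      vertex 0.000 0.000 24.000
      vertex 0.000 30.000 0.000
      vertex 0.000 0.000 0.000
    endloop
  endfacet
  facet normal 1.0000 0.0000 0.0000
    outer loop
      vertex 21.000 0.000 0.000
      vertex 21.000 30.000 0.000
      vertex 21.000 0.000 24.000
    endloop
  endfacet
endsolid part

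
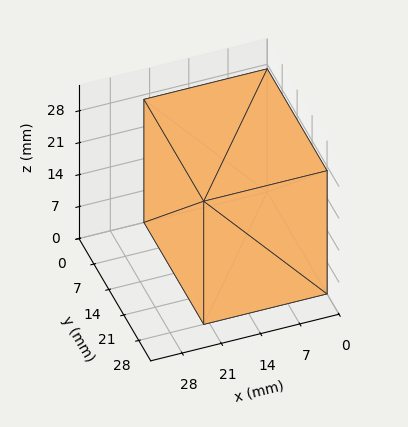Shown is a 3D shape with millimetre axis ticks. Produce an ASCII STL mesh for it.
Reading the render: the shape is a rectangular box, roughly 22 × 28 mm footprint and 27 mm tall (dimensions read to the nearest mm from the axis ticks). For the STL, each face is triangulated and given an outward normal.

solid part
  facet normal 0.0000 0.0000 -1.0000
    outer loop
      vertex 22.00 28.00 0.00
      vertex 22.00 0.00 0.00
      vertex 0.00 0.00 0.00
    endloop
  endfacet
  facet normal 0.0000 0.0000 -1.0000
    outer loop
      vertex 0.00 28.00 0.00
      vertex 22.00 28.00 0.00
      vertex 0.00 0.00 0.00
    endloop
  endfacet
  facet normal 0.0000 0.0000 1.0000
    outer loop
      vertex 0.00 0.00 27.00
      vertex 22.00 0.00 27.00
      vertex 22.00 28.00 27.00
    endloop
  endfacet
  facet normal 0.0000 0.0000 1.0000
    outer loop
      vertex 0.00 0.00 27.00
      vertex 22.00 28.00 27.00
      vertex 0.00 28.00 27.00
    endloop
  endfacet
  facet normal 0.0000 -1.0000 0.0000
    outer loop
      vertex 0.00 0.00 0.00
      vertex 22.00 0.00 0.00
      vertex 22.00 0.00 27.00
    endloop
  endfacet
  facet normal 0.0000 -1.0000 0.0000
    outer loop
      vertex 0.00 0.00 0.00
      vertex 22.00 0.00 27.00
      vertex 0.00 0.00 27.00
    endloop
  endfacet
  facet normal 0.0000 1.0000 0.0000
    outer loop
      vertex 22.00 28.00 27.00
      vertex 22.00 28.00 0.00
      vertex 0.00 28.00 0.00
    endloop
  endfacet
  facet normal 0.0000 1.0000 0.0000
    outer loop
      vertex 0.00 28.00 27.00
      vertex 22.00 28.00 27.00
      vertex 0.00 28.00 0.00
    endloop
  endfacet
  facet normal -1.0000 0.0000 0.0000
    outer loop
      vertex 0.00 28.00 27.00
      vertex 0.00 28.00 0.00
      vertex 0.00 0.00 0.00
    endloop
  endfacet
  facet normal -1.0000 0.0000 0.0000
    outer loop
      vertex 0.00 0.00 27.00
      vertex 0.00 28.00 27.00
      vertex 0.00 0.00 0.00
    endloop
  endfacet
  facet normal 1.0000 0.0000 0.0000
    outer loop
      vertex 22.00 0.00 0.00
      vertex 22.00 28.00 0.00
      vertex 22.00 28.00 27.00
    endloop
  endfacet
  facet normal 1.0000 0.0000 0.0000
    outer loop
      vertex 22.00 0.00 0.00
      vertex 22.00 28.00 27.00
      vertex 22.00 0.00 27.00
    endloop
  endfacet
endsolid part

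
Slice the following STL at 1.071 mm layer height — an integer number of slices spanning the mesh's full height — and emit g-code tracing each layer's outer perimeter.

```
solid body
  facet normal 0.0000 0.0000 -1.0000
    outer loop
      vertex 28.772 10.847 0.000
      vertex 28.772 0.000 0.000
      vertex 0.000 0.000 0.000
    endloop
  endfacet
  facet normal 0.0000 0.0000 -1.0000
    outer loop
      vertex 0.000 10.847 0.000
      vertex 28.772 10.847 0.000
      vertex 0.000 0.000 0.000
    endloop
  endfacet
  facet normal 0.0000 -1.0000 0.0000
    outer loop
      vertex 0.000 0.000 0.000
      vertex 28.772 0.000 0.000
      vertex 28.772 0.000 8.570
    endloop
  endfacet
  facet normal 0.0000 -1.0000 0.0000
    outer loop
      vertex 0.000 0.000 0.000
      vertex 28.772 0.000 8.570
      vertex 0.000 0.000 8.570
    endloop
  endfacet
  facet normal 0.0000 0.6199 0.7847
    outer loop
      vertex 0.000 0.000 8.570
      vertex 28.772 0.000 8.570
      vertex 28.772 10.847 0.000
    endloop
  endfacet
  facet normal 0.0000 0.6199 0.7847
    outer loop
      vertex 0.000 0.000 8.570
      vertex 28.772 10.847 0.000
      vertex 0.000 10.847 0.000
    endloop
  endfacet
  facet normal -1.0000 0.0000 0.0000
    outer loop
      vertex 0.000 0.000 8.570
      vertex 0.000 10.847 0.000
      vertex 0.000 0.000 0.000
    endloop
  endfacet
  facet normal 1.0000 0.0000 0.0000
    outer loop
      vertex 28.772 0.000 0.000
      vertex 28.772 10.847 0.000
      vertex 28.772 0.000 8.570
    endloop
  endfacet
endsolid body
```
; perimeter-only toolpath
G21 ; units = mm
G90 ; absolute positioning
G28 ; home
; layer 1
G0 Z1.071
G0 X0.000 Y0.000
G1 X28.772 Y0.000
G1 X28.772 Y9.491
G1 X0.000 Y9.491
G1 X0.000 Y0.000
; layer 2
G0 Z2.143
G0 X0.000 Y0.000
G1 X28.772 Y0.000
G1 X28.772 Y8.135
G1 X0.000 Y8.135
G1 X0.000 Y0.000
; layer 3
G0 Z3.214
G0 X0.000 Y0.000
G1 X28.772 Y0.000
G1 X28.772 Y6.779
G1 X0.000 Y6.779
G1 X0.000 Y0.000
; layer 4
G0 Z4.285
G0 X0.000 Y0.000
G1 X28.772 Y0.000
G1 X28.772 Y5.423
G1 X0.000 Y5.423
G1 X0.000 Y0.000
; layer 5
G0 Z5.356
G0 X0.000 Y0.000
G1 X28.772 Y0.000
G1 X28.772 Y4.068
G1 X0.000 Y4.068
G1 X0.000 Y0.000
; layer 6
G0 Z6.428
G0 X0.000 Y0.000
G1 X28.772 Y0.000
G1 X28.772 Y2.712
G1 X0.000 Y2.712
G1 X0.000 Y0.000
; layer 7
G0 Z7.499
G0 X0.000 Y0.000
G1 X28.772 Y0.000
G1 X28.772 Y1.356
G1 X0.000 Y1.356
G1 X0.000 Y0.000
M2 ; end

The solid is a wedge (ramp): 28.8 × 10.8 mm base, rising to 8.57 mm along the y=0 edge and sloping linearly to z=0 at y=10.8. Slicing at Δz = 1.071 mm — 8 equal slices spanning the solid's height, so layer i sits at z = i·h/8 — gives 7 non-empty perimeters. Each is a 4-segment closed polygon; G0 lifts to the layer z and rapids to the start vertex, then G1 traces the edges. The cross-section shrinks linearly with z (the slice at the apex is degenerate and omitted).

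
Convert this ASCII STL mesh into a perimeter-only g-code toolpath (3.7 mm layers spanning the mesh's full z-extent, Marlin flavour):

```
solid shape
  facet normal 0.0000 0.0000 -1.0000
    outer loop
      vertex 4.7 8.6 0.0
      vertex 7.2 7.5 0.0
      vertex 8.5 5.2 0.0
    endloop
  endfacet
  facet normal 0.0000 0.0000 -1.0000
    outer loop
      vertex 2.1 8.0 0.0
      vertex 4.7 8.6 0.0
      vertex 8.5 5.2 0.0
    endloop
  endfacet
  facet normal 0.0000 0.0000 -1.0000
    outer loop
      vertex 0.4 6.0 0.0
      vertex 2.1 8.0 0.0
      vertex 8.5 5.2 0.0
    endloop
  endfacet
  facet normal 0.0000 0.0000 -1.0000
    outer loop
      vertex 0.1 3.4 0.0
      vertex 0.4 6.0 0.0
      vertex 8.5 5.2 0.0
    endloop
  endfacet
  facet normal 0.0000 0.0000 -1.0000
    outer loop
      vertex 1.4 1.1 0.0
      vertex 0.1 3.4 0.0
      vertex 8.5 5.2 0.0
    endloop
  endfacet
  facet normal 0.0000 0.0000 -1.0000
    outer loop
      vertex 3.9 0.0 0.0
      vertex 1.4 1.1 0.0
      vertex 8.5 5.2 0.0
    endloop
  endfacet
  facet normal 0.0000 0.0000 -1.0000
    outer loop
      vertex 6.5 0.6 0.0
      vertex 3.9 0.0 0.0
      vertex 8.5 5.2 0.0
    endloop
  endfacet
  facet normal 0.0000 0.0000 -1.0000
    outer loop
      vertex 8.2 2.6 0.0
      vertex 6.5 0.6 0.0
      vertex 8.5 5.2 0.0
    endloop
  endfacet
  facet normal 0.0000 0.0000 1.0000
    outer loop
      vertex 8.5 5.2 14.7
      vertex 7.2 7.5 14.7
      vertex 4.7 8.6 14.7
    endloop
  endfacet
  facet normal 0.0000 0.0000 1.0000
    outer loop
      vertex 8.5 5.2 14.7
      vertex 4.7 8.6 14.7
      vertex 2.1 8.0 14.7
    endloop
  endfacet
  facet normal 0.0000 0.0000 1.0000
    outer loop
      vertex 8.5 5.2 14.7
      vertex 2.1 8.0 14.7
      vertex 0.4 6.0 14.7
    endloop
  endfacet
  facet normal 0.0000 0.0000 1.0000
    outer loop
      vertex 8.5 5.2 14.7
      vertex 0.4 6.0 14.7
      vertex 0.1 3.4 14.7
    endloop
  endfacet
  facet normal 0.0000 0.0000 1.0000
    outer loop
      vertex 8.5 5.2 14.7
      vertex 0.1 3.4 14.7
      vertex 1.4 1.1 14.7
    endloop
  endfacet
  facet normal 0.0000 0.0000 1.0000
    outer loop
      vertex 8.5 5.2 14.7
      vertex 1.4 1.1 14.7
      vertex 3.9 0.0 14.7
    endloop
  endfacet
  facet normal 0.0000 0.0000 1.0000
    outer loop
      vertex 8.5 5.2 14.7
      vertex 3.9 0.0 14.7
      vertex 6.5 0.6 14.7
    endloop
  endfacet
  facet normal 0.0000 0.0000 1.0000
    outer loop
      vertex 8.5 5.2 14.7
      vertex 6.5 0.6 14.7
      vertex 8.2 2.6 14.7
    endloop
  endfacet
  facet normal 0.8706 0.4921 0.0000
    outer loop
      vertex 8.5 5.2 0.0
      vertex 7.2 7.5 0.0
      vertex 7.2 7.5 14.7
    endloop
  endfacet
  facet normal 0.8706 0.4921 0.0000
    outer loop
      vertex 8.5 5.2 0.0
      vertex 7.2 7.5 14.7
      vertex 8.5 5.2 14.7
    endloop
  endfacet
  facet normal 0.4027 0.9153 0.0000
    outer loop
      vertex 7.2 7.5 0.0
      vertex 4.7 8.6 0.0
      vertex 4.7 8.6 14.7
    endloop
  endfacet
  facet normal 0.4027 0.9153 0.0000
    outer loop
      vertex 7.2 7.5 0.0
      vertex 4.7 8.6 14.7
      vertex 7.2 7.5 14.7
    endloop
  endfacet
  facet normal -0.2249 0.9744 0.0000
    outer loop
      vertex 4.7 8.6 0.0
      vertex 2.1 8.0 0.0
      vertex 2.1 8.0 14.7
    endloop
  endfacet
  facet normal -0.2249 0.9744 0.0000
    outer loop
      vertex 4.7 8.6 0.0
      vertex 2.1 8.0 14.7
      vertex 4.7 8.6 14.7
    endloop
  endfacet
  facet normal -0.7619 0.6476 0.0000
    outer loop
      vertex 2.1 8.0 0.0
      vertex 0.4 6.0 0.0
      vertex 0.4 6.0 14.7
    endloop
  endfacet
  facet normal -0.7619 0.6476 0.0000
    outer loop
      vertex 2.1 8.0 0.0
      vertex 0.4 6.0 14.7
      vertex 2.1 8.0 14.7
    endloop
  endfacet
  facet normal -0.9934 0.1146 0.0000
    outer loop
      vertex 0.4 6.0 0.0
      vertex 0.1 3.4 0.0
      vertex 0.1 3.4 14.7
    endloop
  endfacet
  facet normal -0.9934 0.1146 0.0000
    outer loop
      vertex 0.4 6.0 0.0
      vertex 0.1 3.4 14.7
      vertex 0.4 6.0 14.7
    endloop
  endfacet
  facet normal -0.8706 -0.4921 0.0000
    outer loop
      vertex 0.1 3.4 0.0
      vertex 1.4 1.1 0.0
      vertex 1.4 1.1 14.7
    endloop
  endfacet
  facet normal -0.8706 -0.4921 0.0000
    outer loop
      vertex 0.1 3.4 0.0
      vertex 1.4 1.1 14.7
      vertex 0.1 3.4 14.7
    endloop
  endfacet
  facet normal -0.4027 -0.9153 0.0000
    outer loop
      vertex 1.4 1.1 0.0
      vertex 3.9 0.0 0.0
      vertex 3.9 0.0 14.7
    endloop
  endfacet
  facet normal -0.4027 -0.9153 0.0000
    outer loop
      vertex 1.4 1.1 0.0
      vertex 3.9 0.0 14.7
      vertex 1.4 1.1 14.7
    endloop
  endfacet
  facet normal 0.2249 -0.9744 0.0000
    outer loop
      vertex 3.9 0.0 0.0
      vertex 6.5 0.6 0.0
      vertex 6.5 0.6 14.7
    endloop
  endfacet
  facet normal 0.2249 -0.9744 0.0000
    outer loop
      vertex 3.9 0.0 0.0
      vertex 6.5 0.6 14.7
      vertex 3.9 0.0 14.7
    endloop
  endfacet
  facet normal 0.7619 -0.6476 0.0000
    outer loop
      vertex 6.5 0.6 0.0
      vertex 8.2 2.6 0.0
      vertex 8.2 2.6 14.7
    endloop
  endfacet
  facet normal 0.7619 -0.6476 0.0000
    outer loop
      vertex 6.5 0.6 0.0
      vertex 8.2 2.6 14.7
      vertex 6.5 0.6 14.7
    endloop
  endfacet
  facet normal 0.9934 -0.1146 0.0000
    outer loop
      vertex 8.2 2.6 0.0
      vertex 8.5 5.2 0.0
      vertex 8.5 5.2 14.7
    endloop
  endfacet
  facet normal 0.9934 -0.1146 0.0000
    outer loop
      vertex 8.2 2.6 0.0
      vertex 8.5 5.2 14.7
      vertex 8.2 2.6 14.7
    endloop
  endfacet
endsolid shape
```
; perimeter-only toolpath
G21 ; units = mm
G90 ; absolute positioning
G28 ; home
; layer 1
G0 Z3.7
G0 X8.5 Y5.2
G1 X7.2 Y7.5
G1 X4.7 Y8.6
G1 X2.1 Y8.0
G1 X0.4 Y6.0
G1 X0.1 Y3.4
G1 X1.4 Y1.1
G1 X3.9 Y0.0
G1 X6.5 Y0.6
G1 X8.2 Y2.6
G1 X8.5 Y5.2
; layer 2
G0 Z7.3
G0 X8.5 Y5.2
G1 X7.2 Y7.5
G1 X4.7 Y8.6
G1 X2.1 Y8.0
G1 X0.4 Y6.0
G1 X0.1 Y3.4
G1 X1.4 Y1.1
G1 X3.9 Y0.0
G1 X6.5 Y0.6
G1 X8.2 Y2.6
G1 X8.5 Y5.2
; layer 3
G0 Z11.0
G0 X8.5 Y5.2
G1 X7.2 Y7.5
G1 X4.7 Y8.6
G1 X2.1 Y8.0
G1 X0.4 Y6.0
G1 X0.1 Y3.4
G1 X1.4 Y1.1
G1 X3.9 Y0.0
G1 X6.5 Y0.6
G1 X8.2 Y2.6
G1 X8.5 Y5.2
; layer 4
G0 Z14.7
G0 X8.5 Y5.2
G1 X7.2 Y7.5
G1 X4.7 Y8.6
G1 X2.1 Y8.0
G1 X0.4 Y6.0
G1 X0.1 Y3.4
G1 X1.4 Y1.1
G1 X3.9 Y0.0
G1 X6.5 Y0.6
G1 X8.2 Y2.6
G1 X8.5 Y5.2
M2 ; end

The solid is a regular 10-sided prism (a cylinder approximated with 10 flat sides), circumscribed radius ≈ 4.3 mm, height ≈ 14.7 mm. Slicing at Δz = 3.7 mm — 4 equal slices spanning the solid's height, so layer i sits at z = i·h/4 — gives 4 non-empty perimeters. Each is a 10-segment closed polygon; G0 lifts to the layer z and rapids to the start vertex, then G1 traces the edges.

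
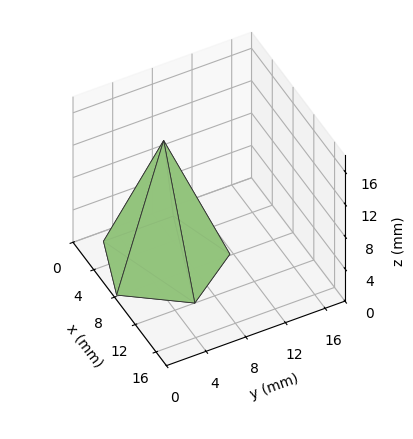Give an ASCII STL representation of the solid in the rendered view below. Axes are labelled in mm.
Reading the render: the shape is a regular 5-sided pyramid, base circumscribed radius ≈ 6 mm, apex at z ≈ 15 mm (dimensions read to the nearest mm from the axis ticks). For the STL, each face is triangulated and given an outward normal.

solid part
  facet normal 0.0000 0.0000 -1.0000
    outer loop
      vertex 1.146 9.527 0.000
      vertex 7.854 11.706 0.000
      vertex 12.000 6.000 0.000
    endloop
  endfacet
  facet normal 0.0000 0.0000 -1.0000
    outer loop
      vertex 1.146 2.473 0.000
      vertex 1.146 9.527 0.000
      vertex 12.000 6.000 0.000
    endloop
  endfacet
  facet normal 0.0000 0.0000 -1.0000
    outer loop
      vertex 7.854 0.294 0.000
      vertex 1.146 2.473 0.000
      vertex 12.000 6.000 0.000
    endloop
  endfacet
  facet normal 0.7697 0.5593 0.3079
    outer loop
      vertex 12.000 6.000 0.000
      vertex 7.854 11.706 0.000
      vertex 6.000 6.000 15.000
    endloop
  endfacet
  facet normal -0.2939 0.9049 0.3079
    outer loop
      vertex 7.854 11.706 0.000
      vertex 1.146 9.527 0.000
      vertex 6.000 6.000 15.000
    endloop
  endfacet
  facet normal -0.9514 0.0000 0.3079
    outer loop
      vertex 1.146 9.527 0.000
      vertex 1.146 2.473 0.000
      vertex 6.000 6.000 15.000
    endloop
  endfacet
  facet normal -0.2939 -0.9049 0.3079
    outer loop
      vertex 1.146 2.473 0.000
      vertex 7.854 0.294 0.000
      vertex 6.000 6.000 15.000
    endloop
  endfacet
  facet normal 0.7697 -0.5593 0.3079
    outer loop
      vertex 7.854 0.294 0.000
      vertex 12.000 6.000 0.000
      vertex 6.000 6.000 15.000
    endloop
  endfacet
endsolid part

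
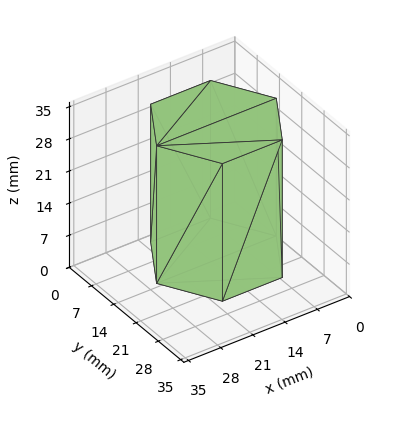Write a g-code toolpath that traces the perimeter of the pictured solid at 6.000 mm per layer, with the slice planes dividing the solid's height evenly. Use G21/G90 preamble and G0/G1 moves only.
Reading the render: the shape is a regular 6-sided prism (a cylinder approximated with 6 flat sides), circumscribed radius ≈ 13 mm, height ≈ 30 mm (dimensions read to the nearest mm from the axis ticks). For the g-code, the solid's height is divided into equal slices at the stated Δz and each level perimeter traced with G1 moves after a G0 lift.

; perimeter-only toolpath
G21 ; units = mm
G90 ; absolute positioning
G28 ; home
; layer 1
G0 Z6.000
G0 X26.000 Y13.000
G1 X19.500 Y24.258
G1 X6.500 Y24.258
G1 X0.000 Y13.000
G1 X6.500 Y1.742
G1 X19.500 Y1.742
G1 X26.000 Y13.000
; layer 2
G0 Z12.000
G0 X26.000 Y13.000
G1 X19.500 Y24.258
G1 X6.500 Y24.258
G1 X0.000 Y13.000
G1 X6.500 Y1.742
G1 X19.500 Y1.742
G1 X26.000 Y13.000
; layer 3
G0 Z18.000
G0 X26.000 Y13.000
G1 X19.500 Y24.258
G1 X6.500 Y24.258
G1 X0.000 Y13.000
G1 X6.500 Y1.742
G1 X19.500 Y1.742
G1 X26.000 Y13.000
; layer 4
G0 Z24.000
G0 X26.000 Y13.000
G1 X19.500 Y24.258
G1 X6.500 Y24.258
G1 X0.000 Y13.000
G1 X6.500 Y1.742
G1 X19.500 Y1.742
G1 X26.000 Y13.000
; layer 5
G0 Z30.000
G0 X26.000 Y13.000
G1 X19.500 Y24.258
G1 X6.500 Y24.258
G1 X0.000 Y13.000
G1 X6.500 Y1.742
G1 X19.500 Y1.742
G1 X26.000 Y13.000
M2 ; end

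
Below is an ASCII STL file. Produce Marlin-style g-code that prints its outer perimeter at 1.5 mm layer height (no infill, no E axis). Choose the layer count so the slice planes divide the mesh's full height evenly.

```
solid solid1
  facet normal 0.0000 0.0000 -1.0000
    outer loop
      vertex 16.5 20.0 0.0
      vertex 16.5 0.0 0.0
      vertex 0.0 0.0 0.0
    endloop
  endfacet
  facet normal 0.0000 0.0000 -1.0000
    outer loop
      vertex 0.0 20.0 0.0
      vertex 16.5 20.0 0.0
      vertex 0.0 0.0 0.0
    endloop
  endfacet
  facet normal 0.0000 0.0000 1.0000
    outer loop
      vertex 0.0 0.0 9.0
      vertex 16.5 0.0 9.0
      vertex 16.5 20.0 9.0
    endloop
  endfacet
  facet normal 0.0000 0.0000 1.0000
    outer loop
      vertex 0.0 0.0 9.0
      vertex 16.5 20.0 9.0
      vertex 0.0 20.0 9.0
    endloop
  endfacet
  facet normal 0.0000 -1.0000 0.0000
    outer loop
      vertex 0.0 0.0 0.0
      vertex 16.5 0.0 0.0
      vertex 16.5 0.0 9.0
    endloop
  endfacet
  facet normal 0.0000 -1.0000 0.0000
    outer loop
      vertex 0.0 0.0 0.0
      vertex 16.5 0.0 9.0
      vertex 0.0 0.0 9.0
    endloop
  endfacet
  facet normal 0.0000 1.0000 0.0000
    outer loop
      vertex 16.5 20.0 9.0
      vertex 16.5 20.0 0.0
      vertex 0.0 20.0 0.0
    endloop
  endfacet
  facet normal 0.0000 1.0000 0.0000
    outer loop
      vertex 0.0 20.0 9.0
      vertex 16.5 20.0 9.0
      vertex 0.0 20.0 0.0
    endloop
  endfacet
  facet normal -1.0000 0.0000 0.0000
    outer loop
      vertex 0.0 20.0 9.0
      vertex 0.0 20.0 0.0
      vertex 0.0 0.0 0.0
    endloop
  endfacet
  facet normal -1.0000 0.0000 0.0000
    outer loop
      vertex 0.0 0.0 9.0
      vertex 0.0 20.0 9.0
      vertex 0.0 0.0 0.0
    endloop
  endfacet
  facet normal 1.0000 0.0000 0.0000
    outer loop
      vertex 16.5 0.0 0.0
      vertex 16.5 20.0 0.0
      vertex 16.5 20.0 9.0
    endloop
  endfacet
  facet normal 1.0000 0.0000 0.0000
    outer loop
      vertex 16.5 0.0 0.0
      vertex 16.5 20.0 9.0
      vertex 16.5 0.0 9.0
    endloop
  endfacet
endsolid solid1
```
; perimeter-only toolpath
G21 ; units = mm
G90 ; absolute positioning
G28 ; home
; layer 1
G0 Z1.5
G0 X0.0 Y0.0
G1 X16.5 Y0.0
G1 X16.5 Y20.0
G1 X0.0 Y20.0
G1 X0.0 Y0.0
; layer 2
G0 Z3.0
G0 X0.0 Y0.0
G1 X16.5 Y0.0
G1 X16.5 Y20.0
G1 X0.0 Y20.0
G1 X0.0 Y0.0
; layer 3
G0 Z4.5
G0 X0.0 Y0.0
G1 X16.5 Y0.0
G1 X16.5 Y20.0
G1 X0.0 Y20.0
G1 X0.0 Y0.0
; layer 4
G0 Z6.0
G0 X0.0 Y0.0
G1 X16.5 Y0.0
G1 X16.5 Y20.0
G1 X0.0 Y20.0
G1 X0.0 Y0.0
; layer 5
G0 Z7.5
G0 X0.0 Y0.0
G1 X16.5 Y0.0
G1 X16.5 Y20.0
G1 X0.0 Y20.0
G1 X0.0 Y0.0
; layer 6
G0 Z9.0
G0 X0.0 Y0.0
G1 X16.5 Y0.0
G1 X16.5 Y20.0
G1 X0.0 Y20.0
G1 X0.0 Y0.0
M2 ; end

The solid is a rectangular box, roughly 16.5 × 20 mm footprint and 9 mm tall. Slicing at Δz = 1.5 mm — 6 equal slices spanning the solid's height, so layer i sits at z = i·h/6 — gives 6 non-empty perimeters. Each is a 4-segment closed polygon; G0 lifts to the layer z and rapids to the start vertex, then G1 traces the edges.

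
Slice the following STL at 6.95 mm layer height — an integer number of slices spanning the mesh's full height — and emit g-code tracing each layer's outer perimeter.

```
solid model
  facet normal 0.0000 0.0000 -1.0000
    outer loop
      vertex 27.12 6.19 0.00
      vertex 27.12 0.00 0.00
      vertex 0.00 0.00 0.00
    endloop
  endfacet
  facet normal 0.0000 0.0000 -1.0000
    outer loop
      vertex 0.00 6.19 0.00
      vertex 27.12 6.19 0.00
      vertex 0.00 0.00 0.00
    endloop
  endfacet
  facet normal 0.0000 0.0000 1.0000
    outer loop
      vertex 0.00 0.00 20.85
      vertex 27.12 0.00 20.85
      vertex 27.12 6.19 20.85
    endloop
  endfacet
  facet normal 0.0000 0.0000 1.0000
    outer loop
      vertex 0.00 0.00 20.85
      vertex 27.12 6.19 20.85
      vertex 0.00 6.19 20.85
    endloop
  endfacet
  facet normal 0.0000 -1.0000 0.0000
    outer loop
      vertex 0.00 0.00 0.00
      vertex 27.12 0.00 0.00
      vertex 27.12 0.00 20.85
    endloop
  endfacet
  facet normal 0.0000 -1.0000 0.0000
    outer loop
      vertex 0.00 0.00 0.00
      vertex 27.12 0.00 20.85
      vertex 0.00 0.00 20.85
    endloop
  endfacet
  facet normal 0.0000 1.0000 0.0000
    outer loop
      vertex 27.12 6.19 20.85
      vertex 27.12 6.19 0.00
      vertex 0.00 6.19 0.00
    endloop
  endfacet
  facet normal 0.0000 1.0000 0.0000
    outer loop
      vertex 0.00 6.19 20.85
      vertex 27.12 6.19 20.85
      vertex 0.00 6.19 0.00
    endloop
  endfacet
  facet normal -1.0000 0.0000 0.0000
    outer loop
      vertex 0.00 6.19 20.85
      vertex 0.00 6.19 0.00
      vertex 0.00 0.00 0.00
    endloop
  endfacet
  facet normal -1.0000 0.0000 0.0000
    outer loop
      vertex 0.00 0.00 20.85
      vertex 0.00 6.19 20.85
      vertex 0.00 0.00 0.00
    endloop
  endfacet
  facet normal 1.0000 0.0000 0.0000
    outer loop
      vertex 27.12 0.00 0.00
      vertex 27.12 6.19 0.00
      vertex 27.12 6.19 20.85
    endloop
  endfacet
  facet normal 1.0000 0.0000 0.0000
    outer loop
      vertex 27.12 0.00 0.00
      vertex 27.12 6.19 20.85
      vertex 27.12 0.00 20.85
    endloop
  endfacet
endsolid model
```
; perimeter-only toolpath
G21 ; units = mm
G90 ; absolute positioning
G28 ; home
; layer 1
G0 Z6.95
G0 X0.00 Y0.00
G1 X27.12 Y0.00
G1 X27.12 Y6.19
G1 X0.00 Y6.19
G1 X0.00 Y0.00
; layer 2
G0 Z13.90
G0 X0.00 Y0.00
G1 X27.12 Y0.00
G1 X27.12 Y6.19
G1 X0.00 Y6.19
G1 X0.00 Y0.00
; layer 3
G0 Z20.85
G0 X0.00 Y0.00
G1 X27.12 Y0.00
G1 X27.12 Y6.19
G1 X0.00 Y6.19
G1 X0.00 Y0.00
M2 ; end

The solid is a rectangular box, roughly 27.1 × 6.19 mm footprint and 20.9 mm tall. Slicing at Δz = 6.95 mm — 3 equal slices spanning the solid's height, so layer i sits at z = i·h/3 — gives 3 non-empty perimeters. Each is a 4-segment closed polygon; G0 lifts to the layer z and rapids to the start vertex, then G1 traces the edges.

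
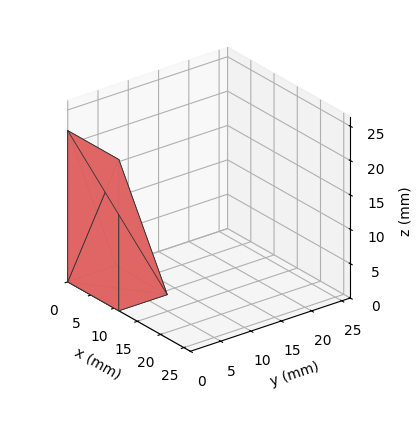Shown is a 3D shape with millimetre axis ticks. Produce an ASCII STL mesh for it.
Reading the render: the shape is a wedge (ramp): 11 × 8 mm base, rising to 22 mm along the y=0 edge and sloping linearly to z=0 at y=8 (dimensions read to the nearest mm from the axis ticks). For the STL, each face is triangulated and given an outward normal.

solid part
  facet normal 0.0000 0.0000 -1.0000
    outer loop
      vertex 11.00 8.00 0.00
      vertex 11.00 0.00 0.00
      vertex 0.00 0.00 0.00
    endloop
  endfacet
  facet normal 0.0000 0.0000 -1.0000
    outer loop
      vertex 0.00 8.00 0.00
      vertex 11.00 8.00 0.00
      vertex 0.00 0.00 0.00
    endloop
  endfacet
  facet normal 0.0000 -1.0000 0.0000
    outer loop
      vertex 0.00 0.00 0.00
      vertex 11.00 0.00 0.00
      vertex 11.00 0.00 22.00
    endloop
  endfacet
  facet normal 0.0000 -1.0000 0.0000
    outer loop
      vertex 0.00 0.00 0.00
      vertex 11.00 0.00 22.00
      vertex 0.00 0.00 22.00
    endloop
  endfacet
  facet normal 0.0000 0.9398 0.3417
    outer loop
      vertex 0.00 0.00 22.00
      vertex 11.00 0.00 22.00
      vertex 11.00 8.00 0.00
    endloop
  endfacet
  facet normal 0.0000 0.9398 0.3417
    outer loop
      vertex 0.00 0.00 22.00
      vertex 11.00 8.00 0.00
      vertex 0.00 8.00 0.00
    endloop
  endfacet
  facet normal -1.0000 0.0000 0.0000
    outer loop
      vertex 0.00 0.00 22.00
      vertex 0.00 8.00 0.00
      vertex 0.00 0.00 0.00
    endloop
  endfacet
  facet normal 1.0000 0.0000 0.0000
    outer loop
      vertex 11.00 0.00 0.00
      vertex 11.00 8.00 0.00
      vertex 11.00 0.00 22.00
    endloop
  endfacet
endsolid part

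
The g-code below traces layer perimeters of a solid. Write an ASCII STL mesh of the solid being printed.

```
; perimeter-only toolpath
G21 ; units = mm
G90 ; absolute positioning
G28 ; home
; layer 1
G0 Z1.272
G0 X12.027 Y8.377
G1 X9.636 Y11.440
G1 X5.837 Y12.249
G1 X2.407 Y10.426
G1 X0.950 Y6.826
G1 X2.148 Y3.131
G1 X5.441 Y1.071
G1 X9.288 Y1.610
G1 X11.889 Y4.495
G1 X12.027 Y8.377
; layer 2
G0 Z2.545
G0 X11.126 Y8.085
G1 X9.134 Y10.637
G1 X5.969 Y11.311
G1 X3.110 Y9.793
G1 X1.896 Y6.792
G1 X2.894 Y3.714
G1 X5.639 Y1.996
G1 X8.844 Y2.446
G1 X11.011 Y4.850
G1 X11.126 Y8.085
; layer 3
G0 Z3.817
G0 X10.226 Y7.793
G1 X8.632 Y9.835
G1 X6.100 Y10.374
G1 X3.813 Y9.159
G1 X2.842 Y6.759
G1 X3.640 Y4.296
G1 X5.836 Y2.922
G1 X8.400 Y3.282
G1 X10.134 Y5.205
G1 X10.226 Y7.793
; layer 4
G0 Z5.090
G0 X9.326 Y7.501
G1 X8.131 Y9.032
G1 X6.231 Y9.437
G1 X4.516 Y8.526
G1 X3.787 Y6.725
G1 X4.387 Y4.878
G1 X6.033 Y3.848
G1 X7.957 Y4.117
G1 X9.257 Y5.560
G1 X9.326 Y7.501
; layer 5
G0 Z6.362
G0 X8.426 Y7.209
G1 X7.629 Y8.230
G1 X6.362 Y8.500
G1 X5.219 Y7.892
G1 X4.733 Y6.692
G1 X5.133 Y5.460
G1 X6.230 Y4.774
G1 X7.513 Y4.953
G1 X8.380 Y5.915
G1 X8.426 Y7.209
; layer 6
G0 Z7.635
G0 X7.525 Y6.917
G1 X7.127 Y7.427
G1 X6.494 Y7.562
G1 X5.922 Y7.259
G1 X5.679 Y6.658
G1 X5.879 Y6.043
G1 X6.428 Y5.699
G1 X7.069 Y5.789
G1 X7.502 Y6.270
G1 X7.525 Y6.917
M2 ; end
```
solid part
  facet normal 0.0000 0.0000 -1.0000
    outer loop
      vertex 5.706 13.186 0.000
      vertex 10.138 12.242 0.000
      vertex 12.927 8.669 0.000
    endloop
  endfacet
  facet normal 0.0000 0.0000 -1.0000
    outer loop
      vertex 1.704 11.060 0.000
      vertex 5.706 13.186 0.000
      vertex 12.927 8.669 0.000
    endloop
  endfacet
  facet normal 0.0000 0.0000 -1.0000
    outer loop
      vertex 0.004 6.859 0.000
      vertex 1.704 11.060 0.000
      vertex 12.927 8.669 0.000
    endloop
  endfacet
  facet normal 0.0000 0.0000 -1.0000
    outer loop
      vertex 1.402 2.549 0.000
      vertex 0.004 6.859 0.000
      vertex 12.927 8.669 0.000
    endloop
  endfacet
  facet normal 0.0000 0.0000 -1.0000
    outer loop
      vertex 5.244 0.145 0.000
      vertex 1.402 2.549 0.000
      vertex 12.927 8.669 0.000
    endloop
  endfacet
  facet normal 0.0000 0.0000 -1.0000
    outer loop
      vertex 9.732 0.774 0.000
      vertex 5.244 0.145 0.000
      vertex 12.927 8.669 0.000
    endloop
  endfacet
  facet normal 0.0000 0.0000 -1.0000
    outer loop
      vertex 12.766 4.140 0.000
      vertex 9.732 0.774 0.000
      vertex 12.927 8.669 0.000
    endloop
  endfacet
  facet normal 0.6461 0.5043 0.5729
    outer loop
      vertex 12.927 8.669 0.000
      vertex 10.138 12.242 0.000
      vertex 6.625 6.625 8.907
    endloop
  endfacet
  facet normal 0.1707 0.8017 0.5729
    outer loop
      vertex 10.138 12.242 0.000
      vertex 5.706 13.186 0.000
      vertex 6.625 6.625 8.907
    endloop
  endfacet
  facet normal -0.3845 0.7238 0.5729
    outer loop
      vertex 5.706 13.186 0.000
      vertex 1.704 11.060 0.000
      vertex 6.625 6.625 8.907
    endloop
  endfacet
  facet normal -0.7598 0.3075 0.5729
    outer loop
      vertex 1.704 11.060 0.000
      vertex 0.004 6.859 0.000
      vertex 6.625 6.625 8.907
    endloop
  endfacet
  facet normal -0.7796 -0.2529 0.5729
    outer loop
      vertex 0.004 6.859 0.000
      vertex 1.402 2.549 0.000
      vertex 6.625 6.625 8.907
    endloop
  endfacet
  facet normal -0.4348 -0.6948 0.5729
    outer loop
      vertex 1.402 2.549 0.000
      vertex 5.244 0.145 0.000
      vertex 6.625 6.625 8.907
    endloop
  endfacet
  facet normal 0.1138 -0.8117 0.5729
    outer loop
      vertex 5.244 0.145 0.000
      vertex 9.732 0.774 0.000
      vertex 6.625 6.625 8.907
    endloop
  endfacet
  facet normal 0.6088 -0.5488 0.5729
    outer loop
      vertex 9.732 0.774 0.000
      vertex 12.766 4.140 0.000
      vertex 6.625 6.625 8.907
    endloop
  endfacet
  facet normal 0.8191 -0.0291 0.5729
    outer loop
      vertex 12.766 4.140 0.000
      vertex 12.927 8.669 0.000
      vertex 6.625 6.625 8.907
    endloop
  endfacet
endsolid part

The G0 Z moves step by Δz≈1.272 mm. The G1 loops shrink linearly with z, so the solid tapers from its base footprint up to z≈8.91. Closing with a flat bottom cap and the tapered top and triangulating gives 16 facets — a regular 9-sided pyramid, base circumscribed radius ≈ 6.62 mm, apex at z ≈ 8.91 mm.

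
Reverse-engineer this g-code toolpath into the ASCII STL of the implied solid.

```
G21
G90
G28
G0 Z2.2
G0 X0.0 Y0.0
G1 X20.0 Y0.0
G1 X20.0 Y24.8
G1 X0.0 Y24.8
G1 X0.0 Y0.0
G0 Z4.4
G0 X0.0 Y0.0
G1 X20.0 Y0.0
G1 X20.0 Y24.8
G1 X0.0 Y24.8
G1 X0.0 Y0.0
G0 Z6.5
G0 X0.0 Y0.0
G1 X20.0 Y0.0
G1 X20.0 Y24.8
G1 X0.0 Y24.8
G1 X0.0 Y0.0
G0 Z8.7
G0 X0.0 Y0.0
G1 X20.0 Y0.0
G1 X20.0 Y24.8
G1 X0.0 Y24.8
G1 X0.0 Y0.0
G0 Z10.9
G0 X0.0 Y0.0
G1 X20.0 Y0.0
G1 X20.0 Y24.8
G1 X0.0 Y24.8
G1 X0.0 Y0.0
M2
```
solid part
  facet normal 0.0000 0.0000 -1.0000
    outer loop
      vertex 20.0 24.8 0.0
      vertex 20.0 0.0 0.0
      vertex 0.0 0.0 0.0
    endloop
  endfacet
  facet normal 0.0000 0.0000 -1.0000
    outer loop
      vertex 0.0 24.8 0.0
      vertex 20.0 24.8 0.0
      vertex 0.0 0.0 0.0
    endloop
  endfacet
  facet normal 0.0000 0.0000 1.0000
    outer loop
      vertex 0.0 0.0 10.9
      vertex 20.0 0.0 10.9
      vertex 20.0 24.8 10.9
    endloop
  endfacet
  facet normal 0.0000 0.0000 1.0000
    outer loop
      vertex 0.0 0.0 10.9
      vertex 20.0 24.8 10.9
      vertex 0.0 24.8 10.9
    endloop
  endfacet
  facet normal 0.0000 -1.0000 0.0000
    outer loop
      vertex 0.0 0.0 0.0
      vertex 20.0 0.0 0.0
      vertex 20.0 0.0 10.9
    endloop
  endfacet
  facet normal 0.0000 -1.0000 0.0000
    outer loop
      vertex 0.0 0.0 0.0
      vertex 20.0 0.0 10.9
      vertex 0.0 0.0 10.9
    endloop
  endfacet
  facet normal 0.0000 1.0000 0.0000
    outer loop
      vertex 20.0 24.8 10.9
      vertex 20.0 24.8 0.0
      vertex 0.0 24.8 0.0
    endloop
  endfacet
  facet normal 0.0000 1.0000 0.0000
    outer loop
      vertex 0.0 24.8 10.9
      vertex 20.0 24.8 10.9
      vertex 0.0 24.8 0.0
    endloop
  endfacet
  facet normal -1.0000 0.0000 0.0000
    outer loop
      vertex 0.0 24.8 10.9
      vertex 0.0 24.8 0.0
      vertex 0.0 0.0 0.0
    endloop
  endfacet
  facet normal -1.0000 0.0000 0.0000
    outer loop
      vertex 0.0 0.0 10.9
      vertex 0.0 24.8 10.9
      vertex 0.0 0.0 0.0
    endloop
  endfacet
  facet normal 1.0000 0.0000 0.0000
    outer loop
      vertex 20.0 0.0 0.0
      vertex 20.0 24.8 0.0
      vertex 20.0 24.8 10.9
    endloop
  endfacet
  facet normal 1.0000 0.0000 0.0000
    outer loop
      vertex 20.0 0.0 0.0
      vertex 20.0 24.8 10.9
      vertex 20.0 0.0 10.9
    endloop
  endfacet
endsolid part

The G0 Z moves step by Δz≈2.2 mm. Every layer's G1 loop is the same polygon, so the solid is a straight extrusion of it from z=0 to z≈10.9. Closing with flat bottom and top caps and triangulating gives 12 facets — a rectangular box, roughly 20 × 24.8 mm footprint and 10.9 mm tall.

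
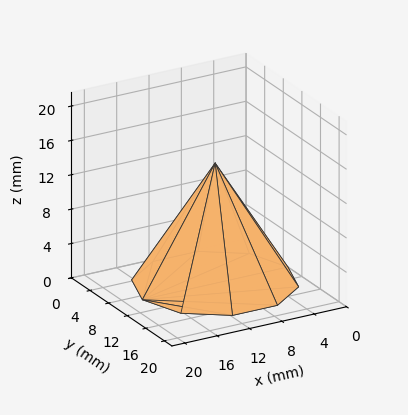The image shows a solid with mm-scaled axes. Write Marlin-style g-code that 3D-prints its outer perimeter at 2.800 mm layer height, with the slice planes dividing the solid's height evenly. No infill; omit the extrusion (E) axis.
Reading the render: the shape is a regular 10-sided pyramid, base circumscribed radius ≈ 9 mm, apex at z ≈ 14 mm (dimensions read to the nearest mm from the axis ticks). For the g-code, the solid's height is divided into equal slices at the stated Δz and each level perimeter traced with G1 moves after a G0 lift.

; perimeter-only toolpath
G21 ; units = mm
G90 ; absolute positioning
G28 ; home
; layer 1
G0 Z2.800
G0 X16.200 Y9.000
G1 X14.825 Y13.232
G1 X11.225 Y15.848
G1 X6.775 Y15.848
G1 X3.175 Y13.232
G1 X1.800 Y9.000
G1 X3.175 Y4.768
G1 X6.775 Y2.152
G1 X11.225 Y2.152
G1 X14.825 Y4.768
G1 X16.200 Y9.000
; layer 2
G0 Z5.600
G0 X14.400 Y9.000
G1 X13.369 Y12.174
G1 X10.669 Y14.136
G1 X7.331 Y14.136
G1 X4.631 Y12.174
G1 X3.600 Y9.000
G1 X4.631 Y5.826
G1 X7.331 Y3.864
G1 X10.669 Y3.864
G1 X13.369 Y5.826
G1 X14.400 Y9.000
; layer 3
G0 Z8.400
G0 X12.600 Y9.000
G1 X11.912 Y11.116
G1 X10.112 Y12.424
G1 X7.888 Y12.424
G1 X6.088 Y11.116
G1 X5.400 Y9.000
G1 X6.088 Y6.884
G1 X7.888 Y5.576
G1 X10.112 Y5.576
G1 X11.912 Y6.884
G1 X12.600 Y9.000
; layer 4
G0 Z11.200
G0 X10.800 Y9.000
G1 X10.456 Y10.058
G1 X9.556 Y10.712
G1 X8.444 Y10.712
G1 X7.544 Y10.058
G1 X7.200 Y9.000
G1 X7.544 Y7.942
G1 X8.444 Y7.288
G1 X9.556 Y7.288
G1 X10.456 Y7.942
G1 X10.800 Y9.000
M2 ; end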